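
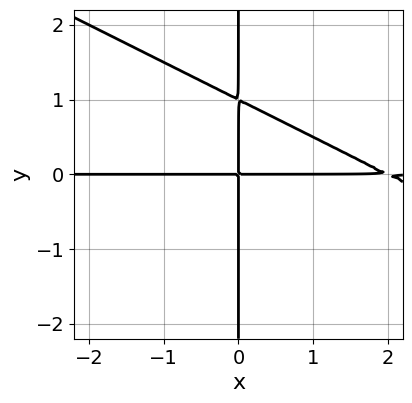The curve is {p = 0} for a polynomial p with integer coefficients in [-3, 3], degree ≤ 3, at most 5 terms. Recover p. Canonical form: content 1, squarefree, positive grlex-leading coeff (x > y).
x^2*y + 2*x*y^2 - 2*x*y

(a) Degree: a generic line meets the curve in up to 3 points, so deg p = 3.
(b) Observable constraints: the visible x-axis segment lies entirely on the curve; the visible y-axis segment lies entirely on the curve.
(c) Together with the visible shape, these determine p as stated.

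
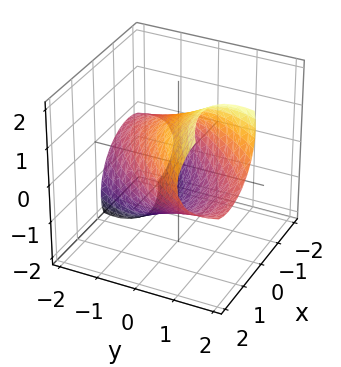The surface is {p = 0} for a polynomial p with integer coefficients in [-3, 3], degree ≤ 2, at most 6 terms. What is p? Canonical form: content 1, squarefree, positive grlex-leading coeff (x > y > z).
2*x^2 - 3*x*y + 2*y^2 - 3*y*z + 2*z^2 - 3

First, degree: the shape is more complex than any degree-1 surface, so deg p = 2.
Finally, the integer polynomial consistent with all of this is the stated p.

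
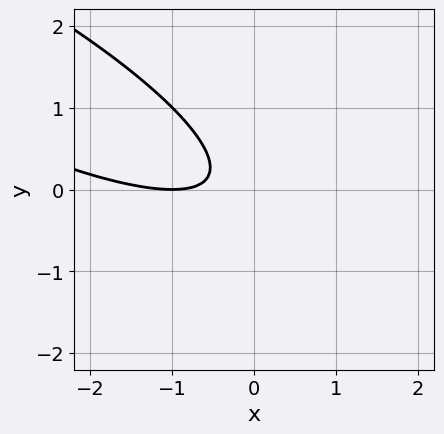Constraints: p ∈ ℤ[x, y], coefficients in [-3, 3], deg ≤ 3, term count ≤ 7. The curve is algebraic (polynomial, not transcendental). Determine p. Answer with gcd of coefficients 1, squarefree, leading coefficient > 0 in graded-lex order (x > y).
First, deg p = 2.
Then, from the axis intercepts and sections: no y-intercept at any integer in the box; one x-axis crossing is at x = -1.
Finally, the integer polynomial consistent with all of this is the stated p.

x^2 + 3*x*y + 3*y^2 + 2*x + 1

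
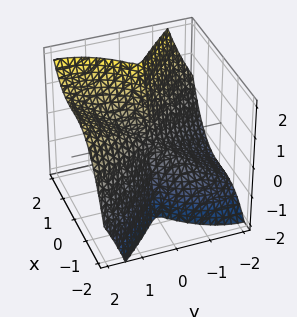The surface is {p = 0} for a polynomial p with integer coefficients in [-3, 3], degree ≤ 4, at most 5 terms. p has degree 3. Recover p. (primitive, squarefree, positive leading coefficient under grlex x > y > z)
1. deg p = 3. The shape is more complex than any degree-2 surface.
2. From the visible intercepts: one x-axis crossing is at x = 0; every point of the z-axis in the box is on the surface; one y-axis crossing is at y = 0.
3. Solving for integer coefficients yields p as stated.

3*x^3 - x^2*z + 2*y^3 - 3*y^2*z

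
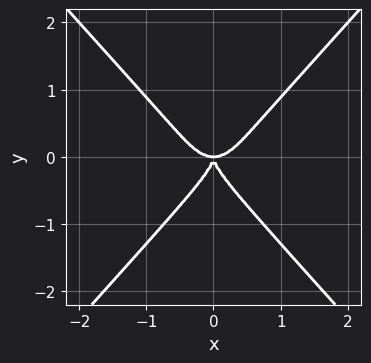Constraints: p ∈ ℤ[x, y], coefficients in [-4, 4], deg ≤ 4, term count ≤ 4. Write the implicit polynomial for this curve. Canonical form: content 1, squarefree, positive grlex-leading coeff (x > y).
3*x^4 - 2*y^4 - 2*x^2*y

First, degree: a generic line meets the curve in up to 4 points, so deg p = 4.
Next, symmetries: the x ↦ −x reflection is a symmetry, so x appears only in even powers.
Next, checking where it meets the axes: one y-axis crossing is at y = 0; it meets the x-axis at x = 0 (among the integer gridlines).
Finally, putting this together gives p.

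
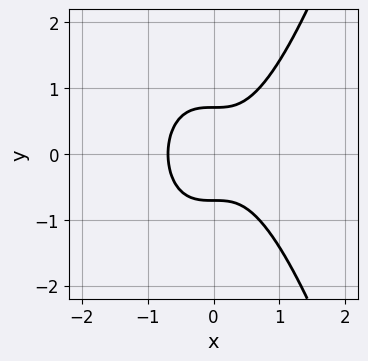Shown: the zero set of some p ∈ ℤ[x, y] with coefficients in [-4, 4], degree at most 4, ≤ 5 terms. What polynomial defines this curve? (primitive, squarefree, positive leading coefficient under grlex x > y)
deg p = 3.
Symmetries: the y ↦ −y reflection is a symmetry, so y appears only in even powers.
The integer polynomial consistent with all of this is the stated p.

3*x^3 - 2*y^2 + 1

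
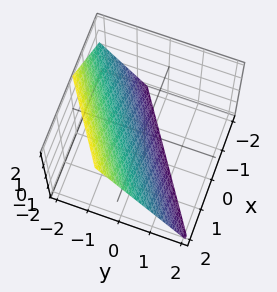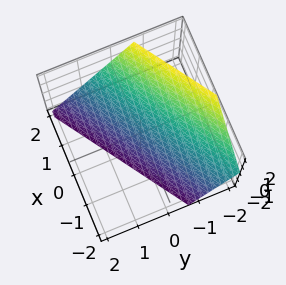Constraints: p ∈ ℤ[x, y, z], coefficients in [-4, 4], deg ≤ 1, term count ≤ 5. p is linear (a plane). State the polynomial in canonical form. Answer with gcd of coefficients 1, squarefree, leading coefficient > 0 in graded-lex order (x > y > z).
2*x - 3*y - 2*z - 2

deg p = 1. Every cross-section is a straight line — this is a plane.
Reading off the gridlines: it meets the z-axis at z = -1 (among the integer gridlines); it meets the x-axis at x = 1 (among the integer gridlines).
Putting this together gives p.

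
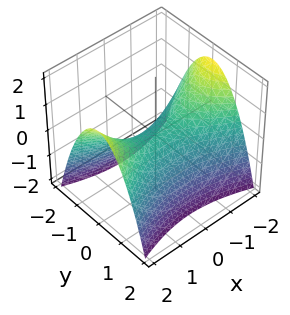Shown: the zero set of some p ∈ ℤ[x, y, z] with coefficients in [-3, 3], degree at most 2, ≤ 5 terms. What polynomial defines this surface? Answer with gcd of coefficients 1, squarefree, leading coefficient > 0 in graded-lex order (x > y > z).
1. The degree is 2 — a saddle surface; a quadric.
2. Symmetries: mirror symmetry x ↦ −x ⇒ only even powers of x; it's symmetric under y → −y, forcing even powers of y.
3. Against the integer gridlines: it meets the y-axis at y = 0 (among the integer gridlines); it meets the x-axis at x = 0 (among the integer gridlines); it meets the z-axis at z = 0 (among the integer gridlines).
4. Putting this together gives p.

x^2 - 3*y^2 - 3*z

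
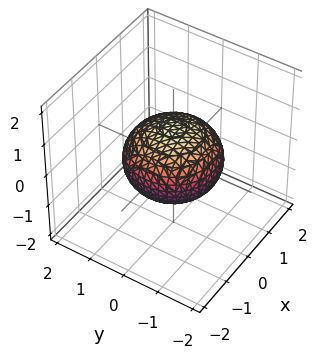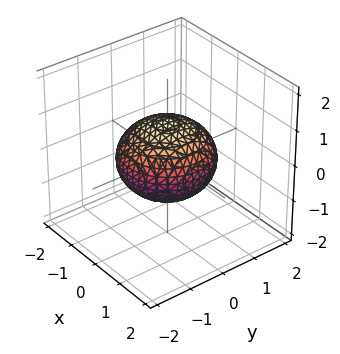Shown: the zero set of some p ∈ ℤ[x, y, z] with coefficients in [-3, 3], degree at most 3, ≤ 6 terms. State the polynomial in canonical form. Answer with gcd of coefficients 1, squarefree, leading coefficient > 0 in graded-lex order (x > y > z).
deg p = 2. A closed, bounded, convex surface; a quadric.
Symmetries: it's symmetric under z → −z, forcing even powers of z; the z-axis is an axis of rotation, so x and y enter only as x² + y².
Observable constraints: the z-axis gridline crossings are at z ∈ {-1, 1}; a circular section at z = 0 has radius between 1 and 2.
Fitting integer coefficients to these (and the overall shape) gives p.

2*x^2 + 2*y^2 + 3*z^2 - 3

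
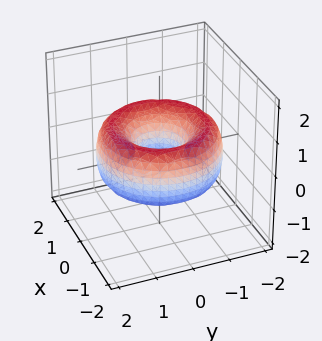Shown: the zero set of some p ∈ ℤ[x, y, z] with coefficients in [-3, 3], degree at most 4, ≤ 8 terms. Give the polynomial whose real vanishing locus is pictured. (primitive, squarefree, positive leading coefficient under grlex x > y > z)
x^4 + 2*x^2*y^2 + y^4 - 3*x^2 - 3*y^2 + 2*z^2 + 1

(a) The degree is 4 — a generic line meets the surface in up to 4 points.
(b) By symmetry, the surface is invariant under rotation about z: p = q(x² + y², z).
(c) Reading off the gridlines: it misses every integer gridline on the z-axis; a circular section at z = 0 has radius between 0 and 1.
(d) Solving for integer coefficients yields p as stated.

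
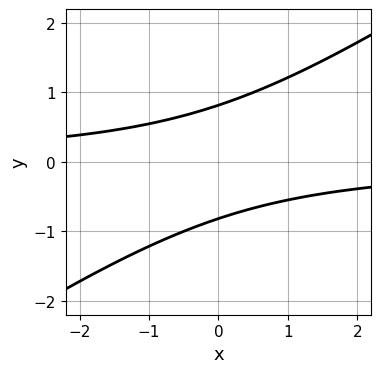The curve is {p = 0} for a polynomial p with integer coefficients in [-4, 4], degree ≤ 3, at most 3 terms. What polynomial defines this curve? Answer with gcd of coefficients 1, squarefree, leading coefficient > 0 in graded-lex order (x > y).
Degree: the shape is more complex than any degree-1 curve, so deg p = 2.
Reading off the gridlines: it misses every integer gridline on the x-axis.
These observations pin down the coefficients.

2*x*y - 3*y^2 + 2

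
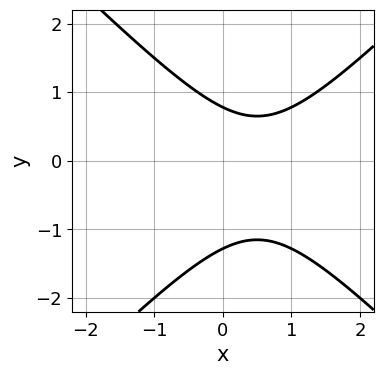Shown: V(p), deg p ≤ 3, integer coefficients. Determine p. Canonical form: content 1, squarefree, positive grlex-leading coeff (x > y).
(a) Degree: no degree-1 curve has this shape, so deg p = 2.
(b) Reading off the gridlines: the curve avoids every integer x-axis point in the box.
(c) Solving for integer coefficients yields p as stated.

2*x^2 - 2*y^2 - 2*x - y + 2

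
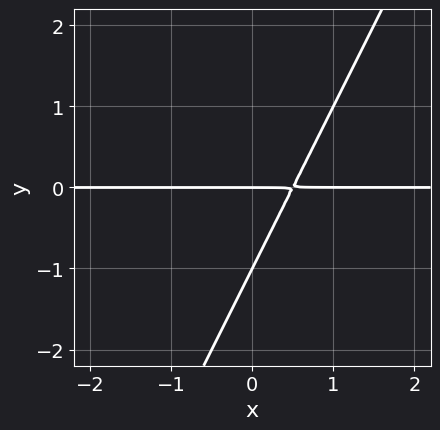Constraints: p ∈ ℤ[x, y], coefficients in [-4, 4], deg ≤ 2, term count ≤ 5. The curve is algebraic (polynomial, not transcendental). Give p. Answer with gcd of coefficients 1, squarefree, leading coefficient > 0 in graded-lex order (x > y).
Degree: no degree-1 curve has this shape, so deg p = 2.
Checking where it meets the axes: the y-axis gridline crossings are at y ∈ {-1, 0}; every point of the x-axis in the box is on the curve.
Together with the visible shape, these determine p as stated.

2*x*y - y^2 - y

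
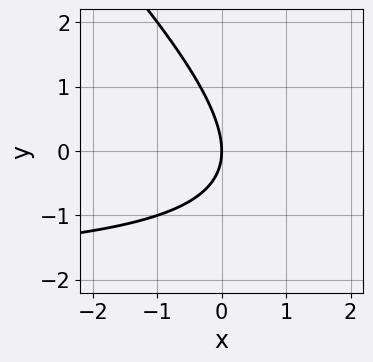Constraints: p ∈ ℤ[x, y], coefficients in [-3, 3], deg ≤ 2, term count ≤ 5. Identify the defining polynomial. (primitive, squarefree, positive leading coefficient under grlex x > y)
x*y + y^2 + 2*x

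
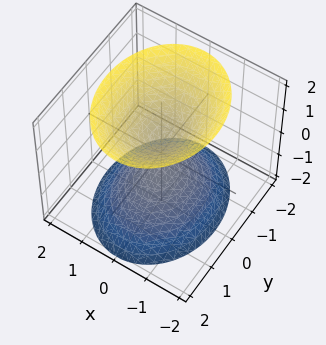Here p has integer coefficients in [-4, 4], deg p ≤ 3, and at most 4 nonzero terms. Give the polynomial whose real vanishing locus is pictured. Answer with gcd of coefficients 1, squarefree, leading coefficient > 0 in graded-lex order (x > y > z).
3*x^2 + 2*y^2 - 2*z^2 + 1

First, the picture has 2 separate pieces. They look like related sheets of one shape, so recover p as a whole.
Then, the degree is 2 — two sheets facing apart; a quadric.
Then, symmetries: the z ↦ −z reflection is a symmetry, so z appears only in even powers; mirror symmetry y ↦ −y ⇒ only even powers of y; it's symmetric under x → −x, forcing even powers of x.
Next, against the integer gridlines: no y-intercept at any integer in the box; the surface avoids every integer x-axis point in the box.
Finally, putting this together gives p.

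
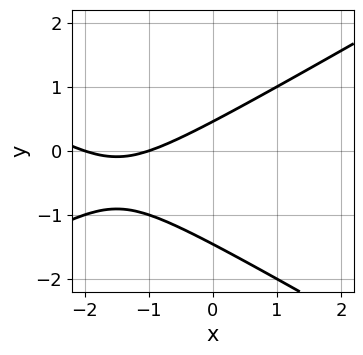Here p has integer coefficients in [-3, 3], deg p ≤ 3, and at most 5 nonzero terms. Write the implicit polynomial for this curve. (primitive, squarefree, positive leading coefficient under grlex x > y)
The degree is 2 — a generic line meets the curve in up to 2 points.
Observable constraints: the x-axis gridline crossings are at x ∈ {-2, -1}.
These observations pin down the coefficients.

x^2 - 3*y^2 + 3*x - 3*y + 2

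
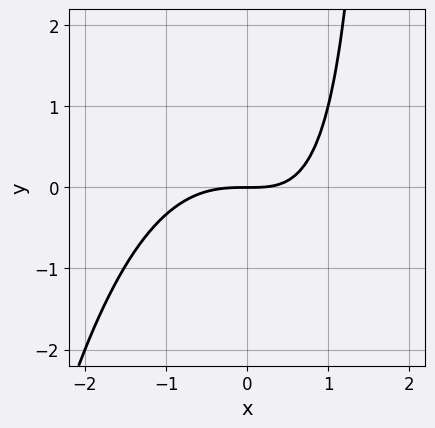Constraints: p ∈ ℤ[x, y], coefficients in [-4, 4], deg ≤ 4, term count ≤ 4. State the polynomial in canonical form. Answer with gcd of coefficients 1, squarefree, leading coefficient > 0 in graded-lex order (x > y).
x^3 + x*y - 2*y

deg p = 3.
Against the integer gridlines: one x-axis crossing is at x = 0; it crosses the y-axis at the gridline y = 0.
Together with the visible shape, these determine p as stated.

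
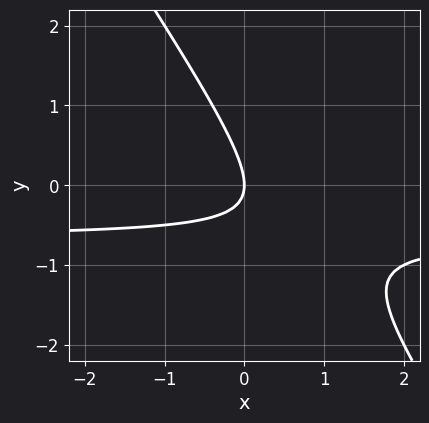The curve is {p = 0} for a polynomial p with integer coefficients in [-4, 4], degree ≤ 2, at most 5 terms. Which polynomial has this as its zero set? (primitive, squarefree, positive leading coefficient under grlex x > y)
First, degree: a generic line meets the curve in up to 2 points, so deg p = 2.
Next, observable constraints: it crosses the x-axis at the gridline x = 0; it meets the y-axis at y = 0 (among the integer gridlines).
Finally, fitting integer coefficients to these (and the overall shape) gives p.

3*x*y + 2*y^2 + 2*x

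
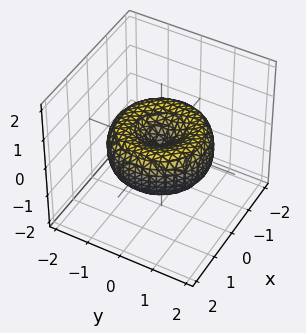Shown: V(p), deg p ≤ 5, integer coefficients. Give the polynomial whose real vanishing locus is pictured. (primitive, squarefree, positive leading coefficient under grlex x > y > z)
x^4 + 2*x^2*y^2 + y^4 - 2*x^2 - 2*y^2 + 2*z^2

First, degree: the shape is more complex than any degree-3 surface, so deg p = 4.
Then, symmetries: rotational symmetry about the z-axis ⇒ p depends on x, y only through x² + y².
Then, from the visible intercepts: it meets the z-axis at z = 0 (among the integer gridlines); it meets the y-axis at y = 0 (among the integer gridlines); one x-axis crossing is at x = 0.
Finally, assembling these constraints gives the stated polynomial.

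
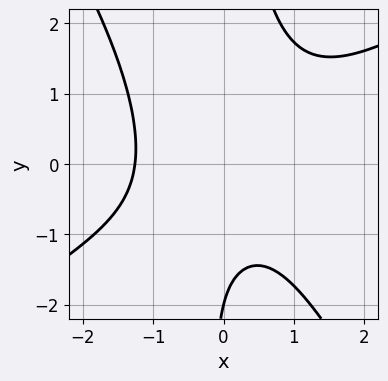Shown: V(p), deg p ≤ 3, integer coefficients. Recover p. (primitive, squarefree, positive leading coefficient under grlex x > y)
(a) The degree is 3 — no degree-2 curve has this shape.
(b) From the axis intercepts and sections: it crosses the y-axis at the gridline y = -2.
(c) Together with the visible shape, these determine p as stated.

x^3 - x^2*y - x*y^2 + y + 2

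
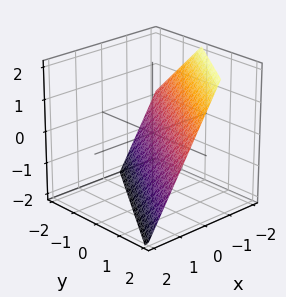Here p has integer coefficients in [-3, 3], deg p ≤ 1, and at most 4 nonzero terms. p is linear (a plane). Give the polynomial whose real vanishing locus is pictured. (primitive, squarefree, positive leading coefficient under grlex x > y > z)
1. deg p = 1. Every cross-section is a straight line — this is a plane.
2. From the visible intercepts: it crosses the z-axis at the gridline z = -1; it crosses the y-axis at the gridline y = 1.
3. Matching integer coefficients to the picture gives p.

3*x - 2*y + 2*z + 2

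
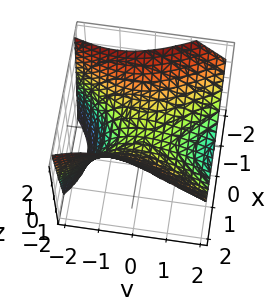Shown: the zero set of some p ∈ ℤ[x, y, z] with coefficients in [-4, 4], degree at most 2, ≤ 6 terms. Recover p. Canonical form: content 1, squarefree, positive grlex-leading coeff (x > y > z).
(a) deg p = 2. No degree-1 surface has this shape.
(b) From the visible intercepts: one x-axis crossing is at x = 0; it crosses the y-axis at the gridline y = 0.
(c) Putting this together gives p.

2*x^2 - y^2 - y*z - 3*z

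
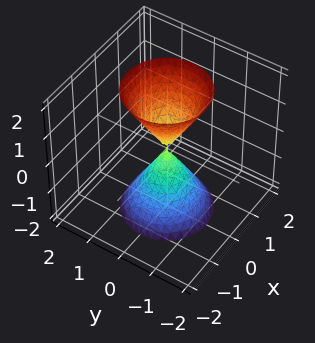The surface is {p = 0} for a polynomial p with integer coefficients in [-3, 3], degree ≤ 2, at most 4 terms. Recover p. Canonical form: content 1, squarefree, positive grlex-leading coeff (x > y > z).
1. There are 2 components. Treating them together as one polynomial.
2. deg p = 2. Two nappes meeting at a single point; a quadric.
3. Symmetry: the z-axis is an axis of rotation, so x and y enter only as x² + y²; the z ↦ −z reflection is a symmetry, so z appears only in even powers.
4. Checking where it meets the axes: it meets the y-axis at y = 0 (among the integer gridlines); one z-axis crossing is at z = 0; it crosses the x-axis at the gridline x = 0; a circular section at z = 2 has radius between 1 and 2.
5. Matching integer coefficients to the picture gives p.

3*x^2 + 3*y^2 - z^2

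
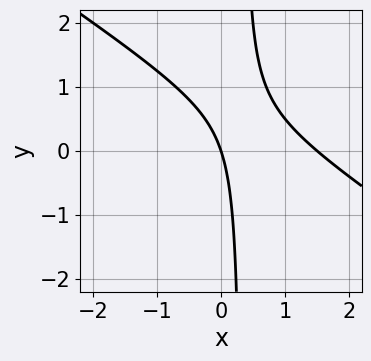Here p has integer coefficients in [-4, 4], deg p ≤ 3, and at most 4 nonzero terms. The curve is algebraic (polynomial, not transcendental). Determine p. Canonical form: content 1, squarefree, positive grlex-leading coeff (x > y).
1. deg p = 2. No degree-1 curve has this shape.
2. Checking where it meets the axes: it meets the y-axis at y = 0 (among the integer gridlines); it crosses the x-axis at the gridline x = 0.
3. Putting this together gives p.

2*x^2 + 3*x*y - 3*x - y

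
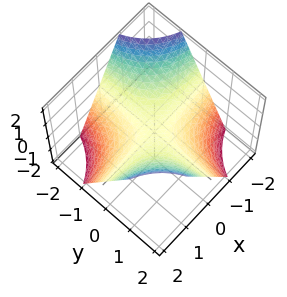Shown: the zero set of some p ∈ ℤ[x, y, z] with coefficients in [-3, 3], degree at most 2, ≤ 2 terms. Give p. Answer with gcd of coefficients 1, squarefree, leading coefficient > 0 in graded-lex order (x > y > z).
x*y - z

First, deg p = 2. A hyperbolic paraboloid; a quadric.
Next, checking where it meets the axes: every point of the y-axis in the box is on the surface; it meets the z-axis at z = 0 (among the integer gridlines); every point of the x-axis in the box is on the surface.
Finally, matching integer coefficients to the picture gives p.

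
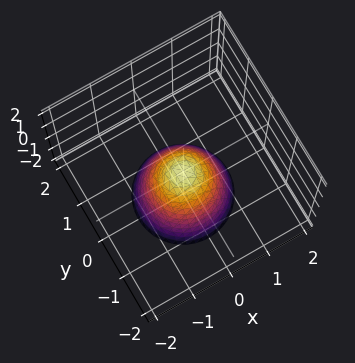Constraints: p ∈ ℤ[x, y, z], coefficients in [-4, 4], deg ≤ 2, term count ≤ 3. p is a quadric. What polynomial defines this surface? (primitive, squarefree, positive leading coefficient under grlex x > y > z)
3*x^2 + 3*y^2 + 2*z

First, deg p = 2. A single bowl opening along one axis; a quadric.
Then, symmetries: rotational symmetry about the z-axis ⇒ p depends on x, y only through x² + y².
Then, from the visible intercepts: a circular section at z = -1 has radius between 0 and 1; one x-axis crossing is at x = 0; it crosses the y-axis at the gridline y = 0; it crosses the z-axis at the gridline z = 0.
Finally, together with the visible shape, these determine p as stated.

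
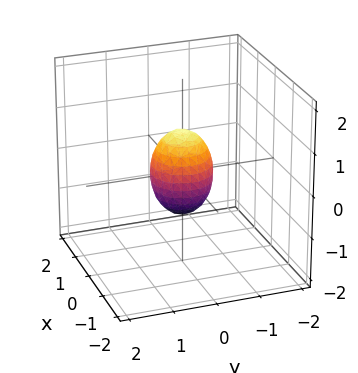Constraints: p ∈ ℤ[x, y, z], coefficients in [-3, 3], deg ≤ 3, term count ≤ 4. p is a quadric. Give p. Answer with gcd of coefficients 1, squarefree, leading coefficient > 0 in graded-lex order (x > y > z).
2*x^2 + 2*y^2 + z^2 - 1

Degree: bounded and convex; a quadric, so deg p = 2.
By symmetry, every cross-section ⟂ z is a circle, so x, y appear only via x² + y²; it's symmetric under z → −z, forcing even powers of z.
Checking where it meets the axes: a circular section at z = 0 has radius between 0 and 1; the z-axis gridline crossings are at z ∈ {-1, 1}.
Fitting integer coefficients to these (and the overall shape) gives p.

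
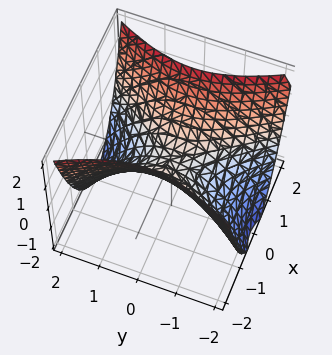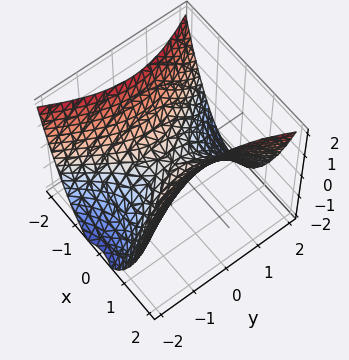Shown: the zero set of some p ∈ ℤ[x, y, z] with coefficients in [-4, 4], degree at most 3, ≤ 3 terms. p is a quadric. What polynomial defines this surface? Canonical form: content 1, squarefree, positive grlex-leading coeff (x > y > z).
1. deg p = 2.
2. Symmetries: it's symmetric under x → −x, forcing even powers of x; mirror symmetry y ↦ −y ⇒ only even powers of y.
3. From the visible intercepts: it crosses the z-axis at the gridline z = 0; it meets the x-axis at x = 0 (among the integer gridlines).
4. Putting this together gives p.

2*x^2 - y^2 - 2*z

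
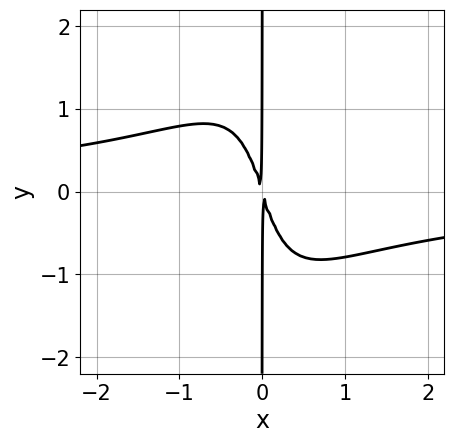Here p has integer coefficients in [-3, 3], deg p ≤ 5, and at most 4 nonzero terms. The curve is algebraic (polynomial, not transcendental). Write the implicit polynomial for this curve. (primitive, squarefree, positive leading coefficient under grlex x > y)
(a) deg p = 4.
(b) From the visible intercepts: every point of the y-axis in the box is on the curve.
(c) These observations pin down the coefficients.

2*x^3*y - x^2*y^2 + 3*x^2 + x*y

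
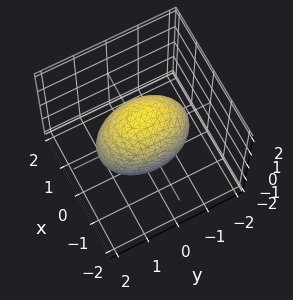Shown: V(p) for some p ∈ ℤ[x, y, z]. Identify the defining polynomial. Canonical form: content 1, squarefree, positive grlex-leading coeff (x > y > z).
2*x^2 + y^2 + z^2 - 2

1. deg p = 2. A closed, bounded, convex surface; a quadric.
2. Symmetries: mirror symmetry x ↦ −x ⇒ only even powers of x; the z ↦ −z reflection is a symmetry, so z appears only in even powers; it's symmetric under y → −y, forcing even powers of y.
3. From the visible intercepts: the x-axis gridline crossings are at x ∈ {-1, 1}.
4. These observations pin down the coefficients.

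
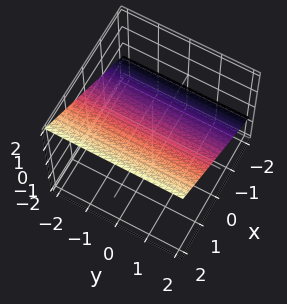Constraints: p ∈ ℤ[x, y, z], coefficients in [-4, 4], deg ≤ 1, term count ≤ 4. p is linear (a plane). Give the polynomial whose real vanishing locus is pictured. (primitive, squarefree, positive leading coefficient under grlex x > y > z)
First, degree: every cross-section is a straight line — this is a plane, so deg p = 1.
Next, reading off the gridlines: no y-intercept at any integer in the box; it meets the x-axis at x = -1 (among the integer gridlines).
Finally, these observations pin down the coefficients.

2*x - 3*z + 2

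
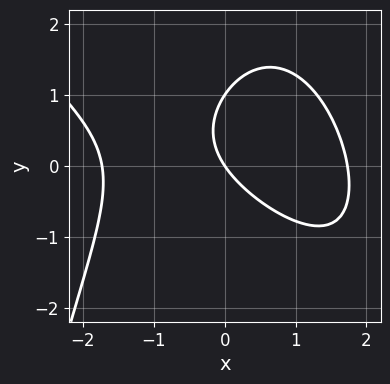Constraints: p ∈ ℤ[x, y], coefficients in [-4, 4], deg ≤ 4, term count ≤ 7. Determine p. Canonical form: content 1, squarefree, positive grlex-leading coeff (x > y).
x^3 + x^2*y + 2*y^2 - 3*x - 2*y

(a) deg p = 3. A generic line meets the curve in up to 3 points.
(b) Against the integer gridlines: it meets the x-axis at x = 0 (among the integer gridlines); among the integer gridlines, it crosses the y-axis at y ∈ {0, 1}.
(c) Fitting integer coefficients to these (and the overall shape) gives p.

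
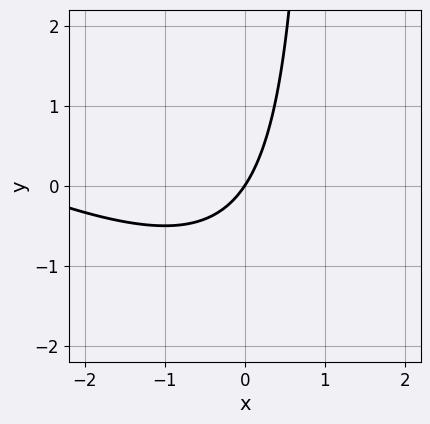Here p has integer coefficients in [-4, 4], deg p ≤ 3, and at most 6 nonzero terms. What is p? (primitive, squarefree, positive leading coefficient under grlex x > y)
x^2 + 2*x*y + 3*x - 2*y

deg p = 2. A generic line meets the curve in up to 2 points.
Against the integer gridlines: it crosses the y-axis at the gridline y = 0; one x-axis crossing is at x = 0.
Matching integer coefficients to the picture gives p.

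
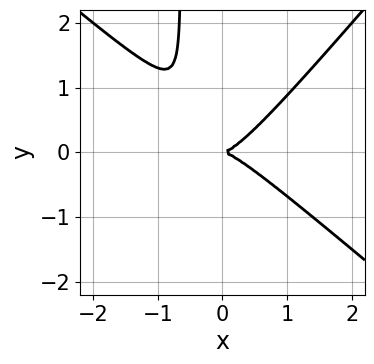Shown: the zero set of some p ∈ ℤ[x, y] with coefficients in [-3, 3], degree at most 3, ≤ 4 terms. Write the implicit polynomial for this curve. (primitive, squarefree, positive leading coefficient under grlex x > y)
1. deg p = 3. No degree-2 curve has this shape.
2. Observable constraints: one y-axis crossing is at y = 0; it crosses the x-axis at the gridline x = 0.
3. Assembling these constraints gives the stated polynomial.

3*x^3 + x^2*y - 3*x*y^2 - 2*y^2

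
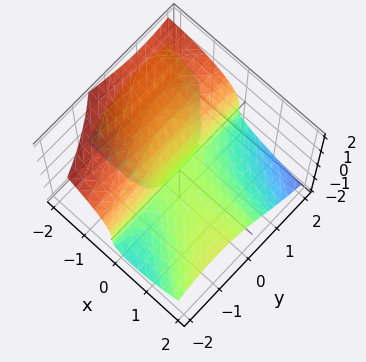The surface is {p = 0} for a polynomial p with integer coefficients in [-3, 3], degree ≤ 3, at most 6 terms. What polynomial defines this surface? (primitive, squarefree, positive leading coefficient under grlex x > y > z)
(a) I count 2 distinct pieces. They look like related sheets of one shape, so recover p as a whole.
(b) Degree: no degree-2 surface has this shape, so deg p = 3.
(c) From the visible intercepts: every point of the x-axis in the box is on the surface; one z-axis crossing is at z = 0; the visible y-axis segment lies entirely on the surface.
(d) The integer polynomial consistent with all of this is the stated p.

x^2*y + x*y^2 + 2*z^3 + 3*x*z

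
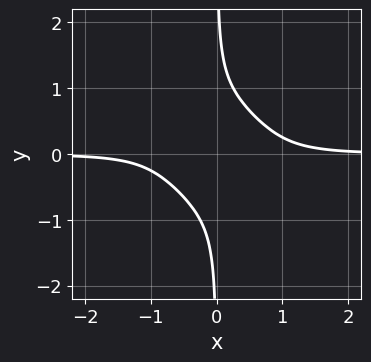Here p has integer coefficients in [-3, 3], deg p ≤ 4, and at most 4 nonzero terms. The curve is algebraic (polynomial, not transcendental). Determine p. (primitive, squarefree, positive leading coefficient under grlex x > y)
3*x^3*y + 3*x^2*y^2 + 3*x*y^3 - 1

(a) Degree: the shape is more complex than any degree-3 curve, so deg p = 4.
(b) Against the integer gridlines: no y-intercept at any integer in the box; it misses every integer gridline on the x-axis.
(c) Solving for integer coefficients yields p as stated.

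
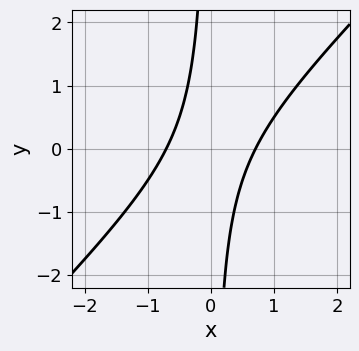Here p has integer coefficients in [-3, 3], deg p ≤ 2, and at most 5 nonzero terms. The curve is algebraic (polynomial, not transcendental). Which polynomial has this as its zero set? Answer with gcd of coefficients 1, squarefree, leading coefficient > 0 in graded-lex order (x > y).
2*x^2 - 2*x*y - 1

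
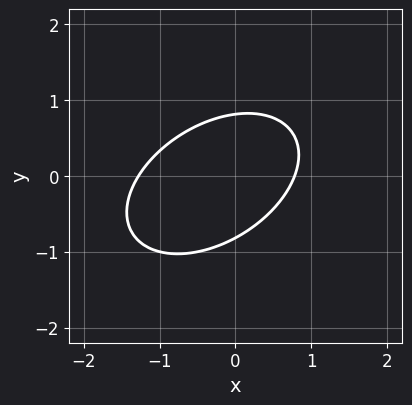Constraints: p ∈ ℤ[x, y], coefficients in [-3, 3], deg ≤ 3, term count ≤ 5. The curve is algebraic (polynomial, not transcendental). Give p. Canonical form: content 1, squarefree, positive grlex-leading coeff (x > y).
2*x^2 - 2*x*y + 3*y^2 + x - 2

(a) Degree: no degree-1 curve has this shape, so deg p = 2.
(b) Matching integer coefficients to the picture gives p.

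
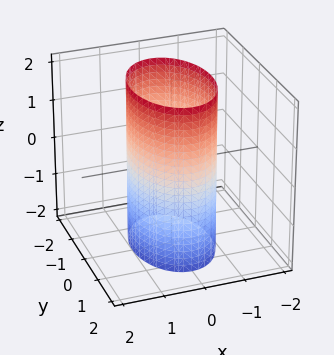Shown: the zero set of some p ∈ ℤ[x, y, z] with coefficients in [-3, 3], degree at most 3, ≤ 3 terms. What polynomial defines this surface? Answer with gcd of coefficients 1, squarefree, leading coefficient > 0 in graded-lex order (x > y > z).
2*x^2 + y^2 - 2

(a) The degree is 2 — constant cross-section along one axis; a quadric.
(b) Symmetries: it's symmetric under y → −y, forcing even powers of y; mirror symmetry z ↦ −z ⇒ only even powers of z; the x ↦ −x reflection is a symmetry, so x appears only in even powers.
(c) Checking where it meets the axes: the x-axis gridline crossings are at x ∈ {-1, 1}; the surface avoids every integer z-axis point in the box.
(d) Solving for integer coefficients yields p as stated.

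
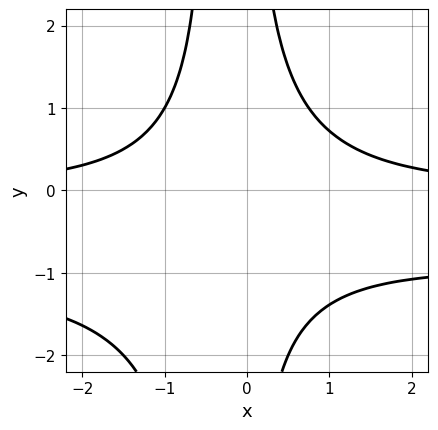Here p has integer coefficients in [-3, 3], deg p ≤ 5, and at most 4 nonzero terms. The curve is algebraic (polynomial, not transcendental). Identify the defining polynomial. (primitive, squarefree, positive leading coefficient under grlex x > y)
2*x^2*y^2 + 2*x^2*y + x*y^2 - 3

First, the degree is 4 — no degree-3 curve has this shape.
Then, observable constraints: the curve avoids every integer x-axis point in the box; it misses every integer gridline on the y-axis.
Finally, together with the visible shape, these determine p as stated.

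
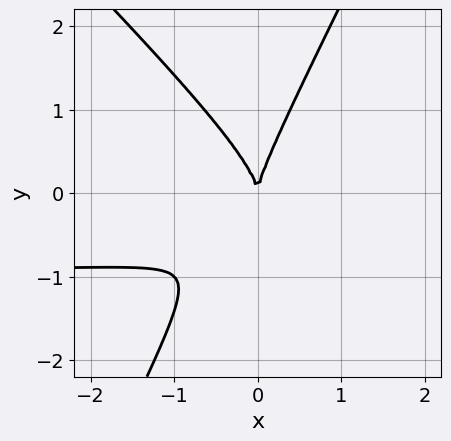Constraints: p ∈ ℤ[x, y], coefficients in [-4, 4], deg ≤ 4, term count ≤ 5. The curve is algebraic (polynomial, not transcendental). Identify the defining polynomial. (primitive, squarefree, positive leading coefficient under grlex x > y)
2*x^2*y + x*y^2 - y^3 + 2*x^2

First, the degree is 3 — a generic line meets the curve in up to 3 points.
Then, from the axis intercepts and sections: one y-axis crossing is at y = 0; one x-axis crossing is at x = 0.
Finally, assembling these constraints gives the stated polynomial.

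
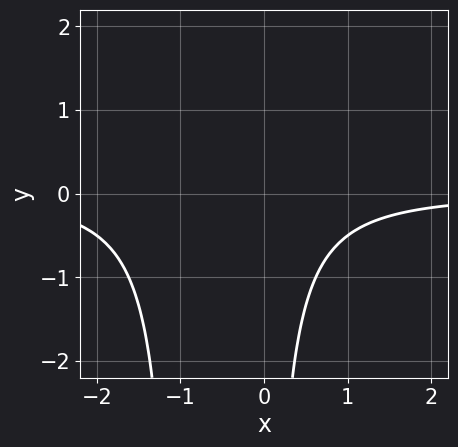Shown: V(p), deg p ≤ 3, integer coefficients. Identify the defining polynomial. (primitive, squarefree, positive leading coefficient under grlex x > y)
The degree is 3 — the shape is more complex than any degree-2 curve.
From the visible intercepts: no y-intercept at any integer in the box; no x-intercept at any integer in the box.
Fitting integer coefficients to these (and the overall shape) gives p.

x^2*y + x*y + 1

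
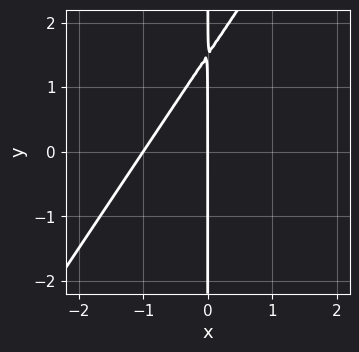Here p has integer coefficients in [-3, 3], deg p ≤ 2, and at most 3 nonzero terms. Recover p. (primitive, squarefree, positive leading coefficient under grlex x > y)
1. The degree is 2 — the shape is more complex than any degree-1 curve.
2. Against the integer gridlines: among the integer gridlines, it crosses the x-axis at x ∈ {-1, 0}; the visible y-axis segment lies entirely on the curve.
3. Solving for integer coefficients yields p as stated.

3*x^2 - 2*x*y + 3*x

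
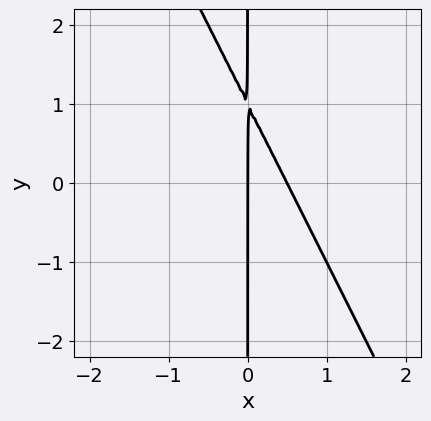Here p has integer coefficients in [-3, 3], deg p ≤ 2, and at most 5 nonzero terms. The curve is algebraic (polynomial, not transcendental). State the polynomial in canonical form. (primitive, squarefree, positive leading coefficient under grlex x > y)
2*x^2 + x*y - x

Degree: a generic line meets the curve in up to 2 points, so deg p = 2.
Against the integer gridlines: it meets the x-axis at x = 0 (among the integer gridlines); every point of the y-axis in the box is on the curve.
Assembling these constraints gives the stated polynomial.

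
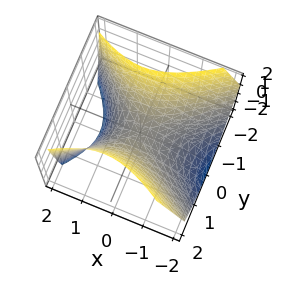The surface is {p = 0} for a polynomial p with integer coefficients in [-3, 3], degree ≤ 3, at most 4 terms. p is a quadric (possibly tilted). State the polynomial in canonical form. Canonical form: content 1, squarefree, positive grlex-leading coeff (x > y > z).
2*x^2 - x*z - 3*y^2 + 3*z

Degree: a generic line meets the surface in up to 2 points, so deg p = 2.
Checking where it meets the axes: one x-axis crossing is at x = 0; it meets the z-axis at z = 0 (among the integer gridlines); it meets the y-axis at y = 0 (among the integer gridlines).
Solving for integer coefficients yields p as stated.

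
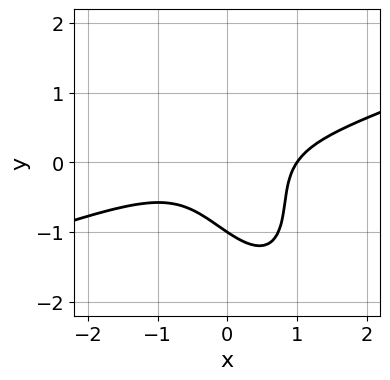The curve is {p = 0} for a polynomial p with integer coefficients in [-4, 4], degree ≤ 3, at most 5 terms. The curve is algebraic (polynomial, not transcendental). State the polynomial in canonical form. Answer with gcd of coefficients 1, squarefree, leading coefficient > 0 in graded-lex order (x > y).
The degree is 3 — no degree-2 curve has this shape.
From the visible intercepts: one x-axis crossing is at x = 1; it crosses the y-axis at the gridline y = -1.
These observations pin down the coefficients.

x^3 - 2*x^2*y - 2*x*y^2 - y^3 - 1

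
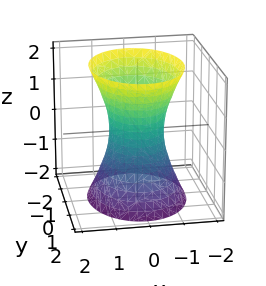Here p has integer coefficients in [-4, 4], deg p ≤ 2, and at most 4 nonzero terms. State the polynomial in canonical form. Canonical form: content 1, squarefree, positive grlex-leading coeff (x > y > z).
Degree: an hourglass — one-sheet hyperboloid; a quadric, so deg p = 2.
Symmetries: the z ↦ −z reflection is a symmetry, so z appears only in even powers; mirror symmetry y ↦ −y ⇒ only even powers of y; it's symmetric under x → −x, forcing even powers of x.
Reading off the gridlines: no z-intercept at any integer in the box; the y-axis gridline crossings are at y ∈ {-1, 1}.
Putting this together gives p.

3*x^2 + 2*y^2 - z^2 - 2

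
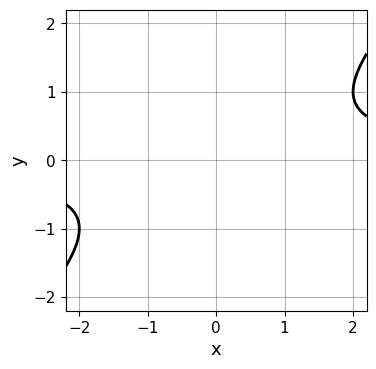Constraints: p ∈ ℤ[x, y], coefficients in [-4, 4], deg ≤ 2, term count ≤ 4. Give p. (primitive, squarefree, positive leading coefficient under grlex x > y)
x*y - y^2 - 1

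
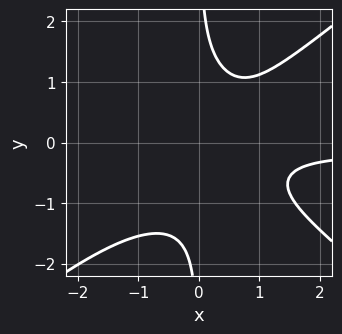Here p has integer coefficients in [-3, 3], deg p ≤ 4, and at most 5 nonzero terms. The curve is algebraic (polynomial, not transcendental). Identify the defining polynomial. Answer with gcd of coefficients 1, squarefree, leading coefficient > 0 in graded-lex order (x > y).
2*x^3*y - 3*x*y^3 + 2*x^2 - 3*x + 3

Degree: a generic line meets the curve in up to 4 points, so deg p = 4.
Against the integer gridlines: it misses every integer gridline on the x-axis; the curve avoids every integer y-axis point in the box.
Solving for integer coefficients yields p as stated.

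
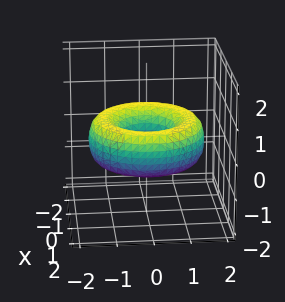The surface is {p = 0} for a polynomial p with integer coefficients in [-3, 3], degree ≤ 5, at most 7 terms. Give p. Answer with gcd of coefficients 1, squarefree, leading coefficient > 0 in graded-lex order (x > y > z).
x^4 + 2*x^2*y^2 + y^4 - 3*x^2 - 3*y^2 + 3*z^2 + 1

Degree: a generic line meets the surface in up to 4 points, so deg p = 4.
Symmetries: rotational symmetry about the z-axis ⇒ p depends on x, y only through x² + y².
From the axis intercepts and sections: a circular section at z = 0 has radius between 0 and 1; it misses every integer gridline on the z-axis.
Assembling these constraints gives the stated polynomial.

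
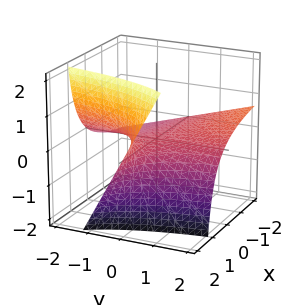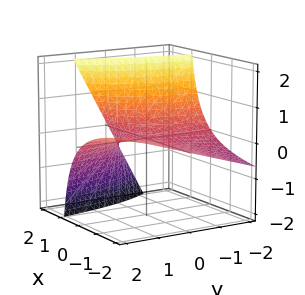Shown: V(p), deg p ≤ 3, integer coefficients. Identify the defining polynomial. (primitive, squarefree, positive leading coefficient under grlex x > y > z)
First, deg p = 2. No degree-1 surface has this shape.
Then, against the integer gridlines: it crosses the z-axis at the gridline z = 0; every point of the x-axis in the box is on the surface; the visible y-axis segment lies entirely on the surface.
Finally, fitting integer coefficients to these (and the overall shape) gives p.

x*y - 2*x*z + 3*z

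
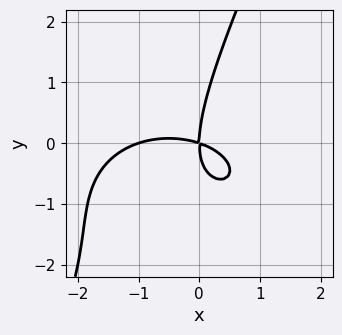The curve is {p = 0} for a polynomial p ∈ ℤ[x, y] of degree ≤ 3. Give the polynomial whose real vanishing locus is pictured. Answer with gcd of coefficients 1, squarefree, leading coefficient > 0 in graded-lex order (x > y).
x^3 + 2*x*y^2 - y^3 + x^2 + 3*x*y

First, degree: the shape is more complex than any degree-2 curve, so deg p = 3.
Next, against the integer gridlines: it meets the y-axis at y = 0 (among the integer gridlines); the x-axis gridline crossings are at x ∈ {-1, 0}.
Finally, matching integer coefficients to the picture gives p.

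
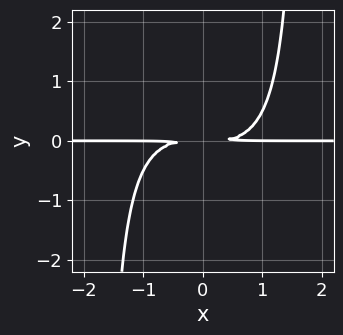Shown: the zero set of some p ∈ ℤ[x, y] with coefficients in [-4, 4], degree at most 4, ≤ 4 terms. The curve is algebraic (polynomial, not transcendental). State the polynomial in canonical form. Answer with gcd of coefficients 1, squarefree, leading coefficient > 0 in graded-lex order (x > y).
x^3*y + x^2*y^2 - 3*y^2

(a) deg p = 4. The shape is more complex than any degree-3 curve.
(b) From the axis intercepts and sections: the visible x-axis segment lies entirely on the curve.
(c) These observations pin down the coefficients.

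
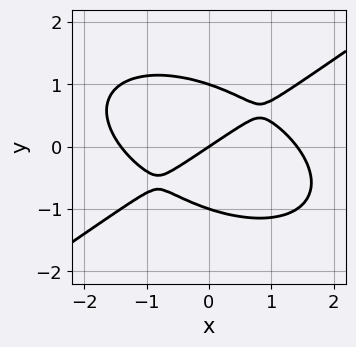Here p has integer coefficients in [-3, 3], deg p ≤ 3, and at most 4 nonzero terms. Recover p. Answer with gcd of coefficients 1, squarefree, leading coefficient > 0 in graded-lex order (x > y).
x^3 - 3*y^3 - 2*x + 3*y

(a) The degree is 3 — no degree-2 curve has this shape.
(b) Checking where it meets the axes: it crosses the x-axis at the gridline x = 0; the y-axis gridline crossings are at y ∈ {-1, 0, 1}.
(c) Matching integer coefficients to the picture gives p.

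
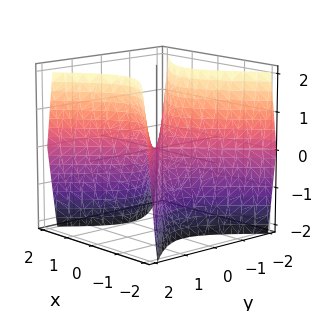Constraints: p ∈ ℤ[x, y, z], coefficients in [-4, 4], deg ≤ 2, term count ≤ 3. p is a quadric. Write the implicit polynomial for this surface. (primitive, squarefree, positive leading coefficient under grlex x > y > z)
First, degree: a hyperbolic paraboloid; a quadric, so deg p = 2.
Next, symmetries: mirror symmetry x ↦ −x ⇒ only even powers of x; it's symmetric under y → −y, forcing even powers of y.
Then, from the axis intercepts and sections: it meets the z-axis at z = 0 (among the integer gridlines); it crosses the x-axis at the gridline x = 0.
Finally, fitting integer coefficients to these (and the overall shape) gives p.

2*x^2 - 2*y^2 + z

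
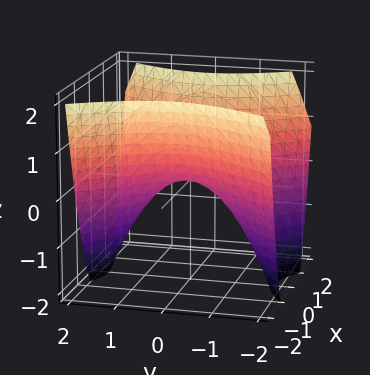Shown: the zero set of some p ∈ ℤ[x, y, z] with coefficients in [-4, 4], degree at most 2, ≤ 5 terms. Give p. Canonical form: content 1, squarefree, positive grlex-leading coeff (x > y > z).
3*x^2 - 2*y^2 - 3*z

(a) The degree is 2 — a hyperbolic paraboloid; a quadric.
(b) Symmetries: the y ↦ −y reflection is a symmetry, so y appears only in even powers; the x ↦ −x reflection is a symmetry, so x appears only in even powers.
(c) From the axis intercepts and sections: it meets the z-axis at z = 0 (among the integer gridlines); it meets the x-axis at x = 0 (among the integer gridlines).
(d) Fitting integer coefficients to these (and the overall shape) gives p.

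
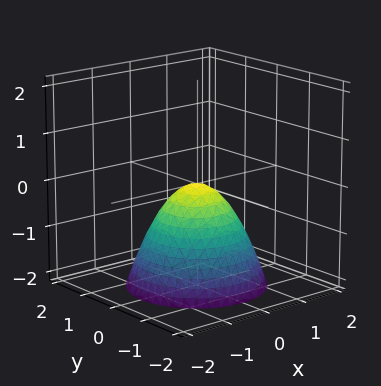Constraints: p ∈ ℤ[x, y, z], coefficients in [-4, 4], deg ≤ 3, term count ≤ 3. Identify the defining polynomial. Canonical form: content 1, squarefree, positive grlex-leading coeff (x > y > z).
deg p = 2. A paraboloid; a quadric.
Symmetries: every cross-section ⟂ z is a circle, so x, y appear only via x² + y².
From the axis intercepts and sections: it crosses the y-axis at the gridline y = 0; a circular section at z = -1 has radius exactly 1.
Putting this together gives p.

x^2 + y^2 + z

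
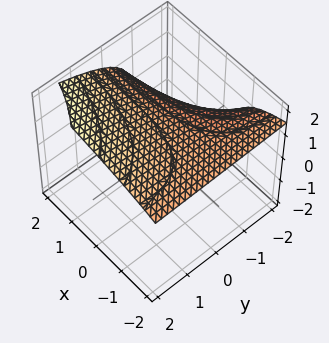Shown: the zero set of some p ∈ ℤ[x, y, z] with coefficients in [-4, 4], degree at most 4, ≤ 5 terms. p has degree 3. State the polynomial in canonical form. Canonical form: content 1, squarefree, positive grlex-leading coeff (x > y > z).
z^3 - x*y - 2*y - 3

The degree is 3 — the shape is more complex than any degree-2 surface.
From the visible intercepts: no x-intercept at any integer in the box.
Assembling these constraints gives the stated polynomial.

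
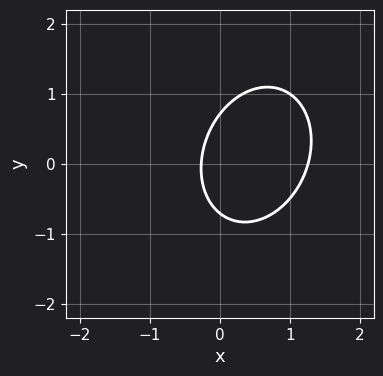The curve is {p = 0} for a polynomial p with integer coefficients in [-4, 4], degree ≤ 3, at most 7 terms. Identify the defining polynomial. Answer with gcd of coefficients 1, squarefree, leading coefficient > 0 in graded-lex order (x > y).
3*x^2 - x*y + 2*y^2 - 3*x - 1

deg p = 2. The shape is more complex than any degree-1 curve.
Matching integer coefficients to the picture gives p.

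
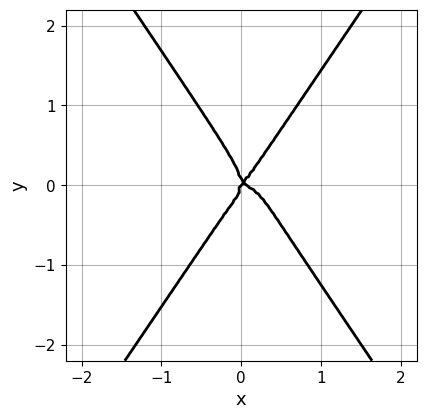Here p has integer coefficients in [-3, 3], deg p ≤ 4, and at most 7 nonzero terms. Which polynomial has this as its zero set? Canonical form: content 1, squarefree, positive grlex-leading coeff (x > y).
3*x^4 + 3*x^2*y^2 - 2*y^4 + x^2*y - x*y^2

(a) deg p = 4. A generic line meets the curve in up to 4 points.
(b) Against the integer gridlines: it crosses the y-axis at the gridline y = 0; one x-axis crossing is at x = 0.
(c) Putting this together gives p.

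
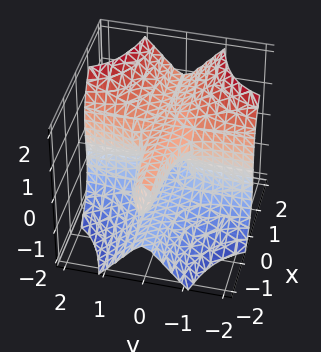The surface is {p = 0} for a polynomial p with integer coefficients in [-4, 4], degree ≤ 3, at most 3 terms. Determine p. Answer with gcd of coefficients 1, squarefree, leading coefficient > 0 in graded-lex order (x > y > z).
3*x*y^2 - z^3 + z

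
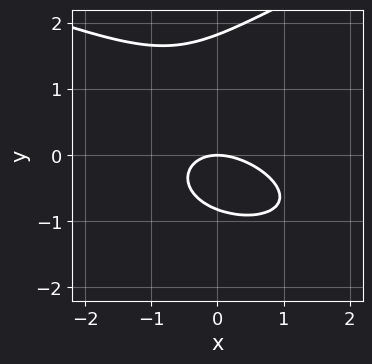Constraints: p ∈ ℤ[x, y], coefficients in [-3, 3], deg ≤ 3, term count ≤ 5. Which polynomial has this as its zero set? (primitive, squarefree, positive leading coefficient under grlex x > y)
2*y^3 - 2*x^2 - 2*x*y - 2*y^2 - 3*y

(a) Degree: no degree-2 curve has this shape, so deg p = 3.
(b) Checking where it meets the axes: one x-axis crossing is at x = 0; one y-axis crossing is at y = 0.
(c) Solving for integer coefficients yields p as stated.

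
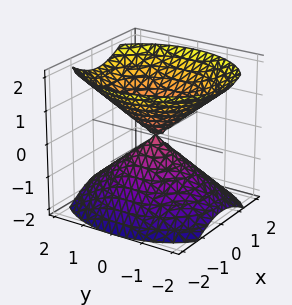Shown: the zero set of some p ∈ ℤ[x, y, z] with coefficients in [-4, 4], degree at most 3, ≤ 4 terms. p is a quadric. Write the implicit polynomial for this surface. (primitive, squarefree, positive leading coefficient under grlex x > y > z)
First, I count 2 distinct pieces. They look like related sheets of one shape, so recover p as a whole.
Then, the degree is 2 — a double cone through the origin; a quadric.
Then, symmetries: it's symmetric under x → −x, forcing even powers of x; mirror symmetry y ↦ −y ⇒ only even powers of y; mirror symmetry z ↦ −z ⇒ only even powers of z.
Then, reading off the gridlines: it crosses the x-axis at the gridline x = 0; one y-axis crossing is at y = 0; it meets the z-axis at z = 0 (among the integer gridlines).
Finally, assembling these constraints gives the stated polynomial.

3*x^2 + 2*y^2 - 3*z^2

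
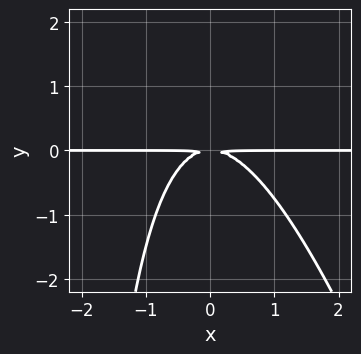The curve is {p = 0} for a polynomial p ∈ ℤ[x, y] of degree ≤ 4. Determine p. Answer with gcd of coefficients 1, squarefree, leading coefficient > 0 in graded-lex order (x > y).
3*x^2*y + x*y^2 + 3*y^2

First, the degree is 3 — no degree-2 curve has this shape.
Then, against the integer gridlines: the visible x-axis segment lies entirely on the curve.
Finally, putting this together gives p.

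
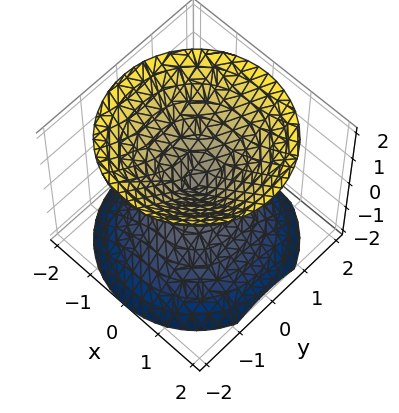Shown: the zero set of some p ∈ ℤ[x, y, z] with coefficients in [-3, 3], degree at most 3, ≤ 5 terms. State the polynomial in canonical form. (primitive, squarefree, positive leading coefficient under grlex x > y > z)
First, I count 2 distinct pieces. They look like related sheets of one shape, so recover p as a whole.
Then, degree: two nappes meeting at a single point; a quadric, so deg p = 2.
Then, symmetries: the z ↦ −z reflection is a symmetry, so z appears only in even powers; rotational symmetry about the z-axis ⇒ p depends on x, y only through x² + y².
Next, checking where it meets the axes: it crosses the y-axis at the gridline y = 0; it meets the z-axis at z = 0 (among the integer gridlines); a circular section at z = -1 has radius exactly 1; it crosses the x-axis at the gridline x = 0.
Finally, together with the visible shape, these determine p as stated.

x^2 + y^2 - z^2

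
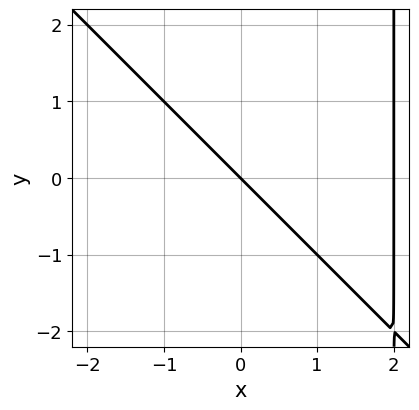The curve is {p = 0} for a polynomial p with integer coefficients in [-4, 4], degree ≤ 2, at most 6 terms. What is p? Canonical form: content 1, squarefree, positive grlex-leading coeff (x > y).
x^2 + x*y - 2*x - 2*y

First, deg p = 2.
Next, from the axis intercepts and sections: the x-axis gridline crossings are at x ∈ {0, 2}; one y-axis crossing is at y = 0.
Finally, the integer polynomial consistent with all of this is the stated p.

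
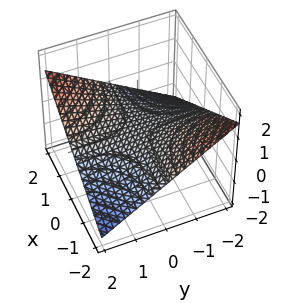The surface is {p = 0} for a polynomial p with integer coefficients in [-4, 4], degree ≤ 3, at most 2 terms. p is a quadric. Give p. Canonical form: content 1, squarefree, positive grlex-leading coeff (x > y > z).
The degree is 2 — a hyperbolic paraboloid; a quadric.
Reading off the gridlines: one z-axis crossing is at z = 0; the visible x-axis segment lies entirely on the surface; the visible y-axis segment lies entirely on the surface.
Matching integer coefficients to the picture gives p.

x*y - 3*z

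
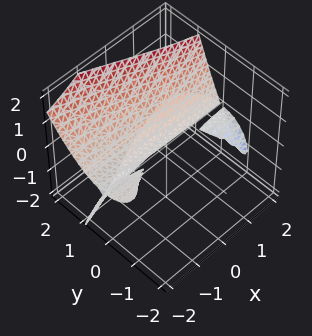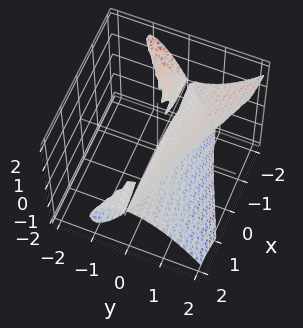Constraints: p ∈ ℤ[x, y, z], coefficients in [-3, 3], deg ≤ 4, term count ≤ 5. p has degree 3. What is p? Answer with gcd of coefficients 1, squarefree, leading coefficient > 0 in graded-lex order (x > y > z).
x*y*z + y^3 - z^2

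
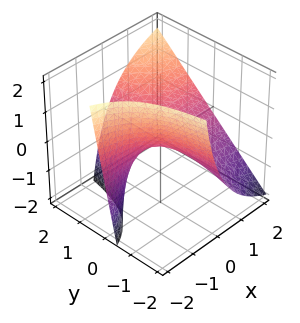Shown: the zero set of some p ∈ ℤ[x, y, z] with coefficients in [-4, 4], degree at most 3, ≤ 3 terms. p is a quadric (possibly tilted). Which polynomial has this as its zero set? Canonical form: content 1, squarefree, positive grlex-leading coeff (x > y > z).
3*x*y - 2*x*z - 3*z

1. Degree: no degree-1 surface has this shape, so deg p = 2.
2. Against the integer gridlines: the visible y-axis segment lies entirely on the surface; the visible x-axis segment lies entirely on the surface; it meets the z-axis at z = 0 (among the integer gridlines).
3. Assembling these constraints gives the stated polynomial.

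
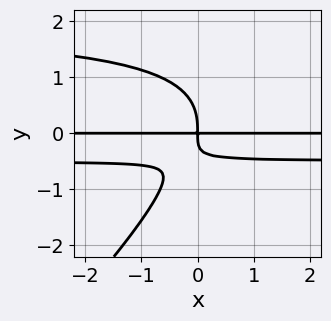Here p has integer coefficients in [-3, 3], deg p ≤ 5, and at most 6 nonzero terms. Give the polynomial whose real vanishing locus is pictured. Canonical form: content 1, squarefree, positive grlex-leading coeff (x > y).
2*x*y^3 - 2*y^4 - 3*x*y^2 - 2*x*y

(a) Degree: a generic line meets the curve in up to 4 points, so deg p = 4.
(b) From the axis intercepts and sections: every point of the x-axis in the box is on the curve.
(c) These observations pin down the coefficients.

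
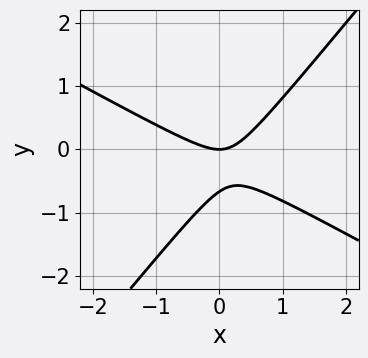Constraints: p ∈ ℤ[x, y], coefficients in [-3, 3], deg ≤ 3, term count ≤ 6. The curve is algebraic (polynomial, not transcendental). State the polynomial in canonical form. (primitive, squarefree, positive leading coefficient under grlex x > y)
2*x^2 + 2*x*y - 3*y^2 - 2*y

deg p = 2.
From the visible intercepts: it crosses the y-axis at the gridline y = 0; it meets the x-axis at x = 0 (among the integer gridlines).
These observations pin down the coefficients.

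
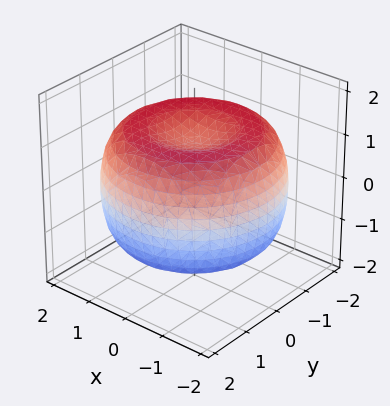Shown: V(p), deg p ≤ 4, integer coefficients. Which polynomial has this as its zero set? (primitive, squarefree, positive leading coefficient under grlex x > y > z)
x^4 + 2*x^2*y^2 + y^4 - 3*x^2 - 3*y^2 + 3*z^2 - 3

First, deg p = 4.
Next, symmetries: the z-axis is an axis of rotation, so x and y enter only as x² + y².
Then, against the integer gridlines: among the integer gridlines, it crosses the z-axis at z ∈ {-1, 1}; a circular section at z = -1 has radius between 1 and 2.
Finally, the integer polynomial consistent with all of this is the stated p.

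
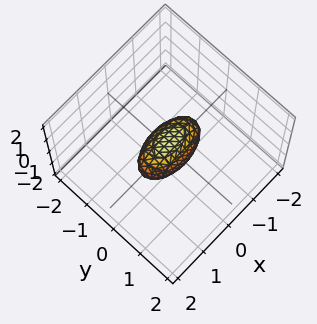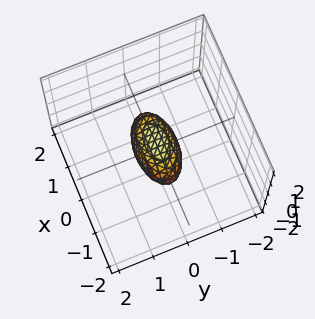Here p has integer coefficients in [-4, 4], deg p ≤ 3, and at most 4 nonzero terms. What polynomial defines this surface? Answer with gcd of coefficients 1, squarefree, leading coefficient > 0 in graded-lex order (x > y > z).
x^2 + 3*y^2 + 2*z^2 - 1

(a) deg p = 2. Bounded and convex; a quadric.
(b) Symmetries: mirror symmetry y ↦ −y ⇒ only even powers of y; mirror symmetry x ↦ −x ⇒ only even powers of x; the z ↦ −z reflection is a symmetry, so z appears only in even powers.
(c) From the visible intercepts: among the integer gridlines, it crosses the x-axis at x ∈ {-1, 1}.
(d) The integer polynomial consistent with all of this is the stated p.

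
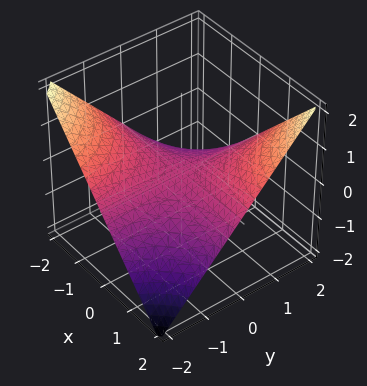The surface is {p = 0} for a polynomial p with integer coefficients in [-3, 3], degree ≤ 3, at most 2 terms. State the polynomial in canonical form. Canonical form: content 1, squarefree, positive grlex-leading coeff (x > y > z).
x*y - 2*z

(a) The degree is 2 — a saddle surface; a quadric.
(b) From the visible intercepts: one z-axis crossing is at z = 0; the visible x-axis segment lies entirely on the surface.
(c) Matching integer coefficients to the picture gives p.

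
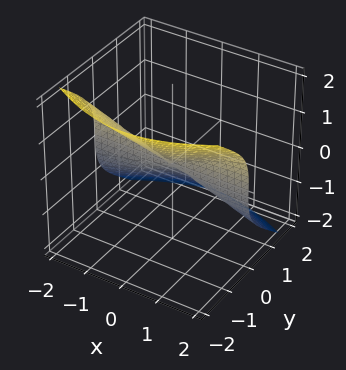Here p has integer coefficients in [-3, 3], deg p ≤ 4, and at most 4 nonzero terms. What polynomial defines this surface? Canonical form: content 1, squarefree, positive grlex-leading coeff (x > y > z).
First, the degree is 3 — a generic line meets the surface in up to 3 points.
Then, against the integer gridlines: the visible x-axis segment lies entirely on the surface; it crosses the y-axis at the gridline y = 0.
Finally, assembling these constraints gives the stated polynomial.

x^2*y + y^3 + z^3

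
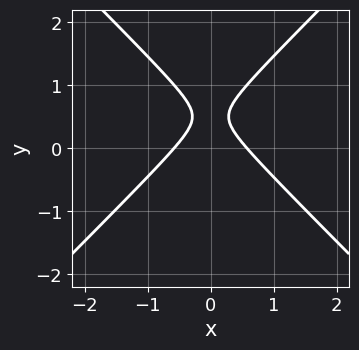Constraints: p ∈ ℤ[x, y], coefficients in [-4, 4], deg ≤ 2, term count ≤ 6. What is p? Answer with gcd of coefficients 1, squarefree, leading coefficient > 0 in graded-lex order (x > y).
3*x^2 - 3*y^2 + 3*y - 1

1. The degree is 2 — a generic line meets the curve in up to 2 points.
2. Symmetries: the x ↦ −x reflection is a symmetry, so x appears only in even powers.
3. Observable constraints: the curve avoids every integer y-axis point in the box.
4. Putting this together gives p.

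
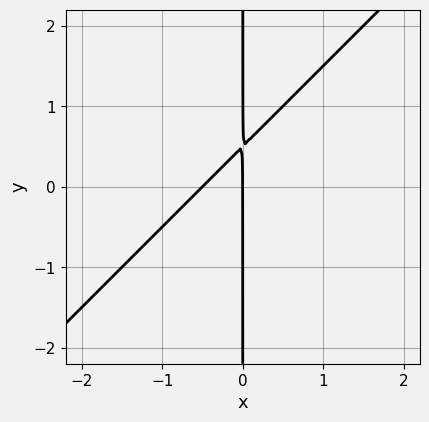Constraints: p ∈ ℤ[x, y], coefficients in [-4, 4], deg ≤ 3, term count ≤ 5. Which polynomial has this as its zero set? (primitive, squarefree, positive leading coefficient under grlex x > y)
1. deg p = 2.
2. Checking where it meets the axes: it meets the x-axis at x = 0 (among the integer gridlines); every point of the y-axis in the box is on the curve.
3. Putting this together gives p.

2*x^2 - 2*x*y + x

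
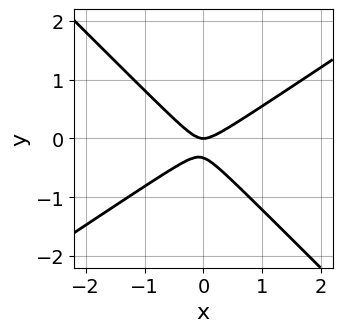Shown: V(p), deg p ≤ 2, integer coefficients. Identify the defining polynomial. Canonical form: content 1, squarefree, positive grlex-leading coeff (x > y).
1. The degree is 2 — the shape is more complex than any degree-1 curve.
2. Against the integer gridlines: it meets the x-axis at x = 0 (among the integer gridlines); it crosses the y-axis at the gridline y = 0.
3. Putting this together gives p.

2*x^2 - x*y - 3*y^2 - y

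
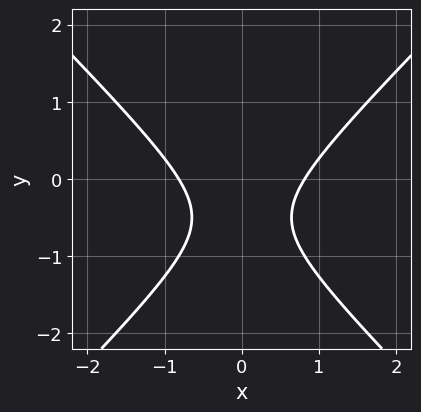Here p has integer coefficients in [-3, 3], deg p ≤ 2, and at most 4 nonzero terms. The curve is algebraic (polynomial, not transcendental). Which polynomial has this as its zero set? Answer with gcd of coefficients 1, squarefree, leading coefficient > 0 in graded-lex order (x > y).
3*x^2 - 3*y^2 - 3*y - 2

First, deg p = 2.
Next, symmetries: the x ↦ −x reflection is a symmetry, so x appears only in even powers.
Next, against the integer gridlines: it misses every integer gridline on the y-axis.
Finally, together with the visible shape, these determine p as stated.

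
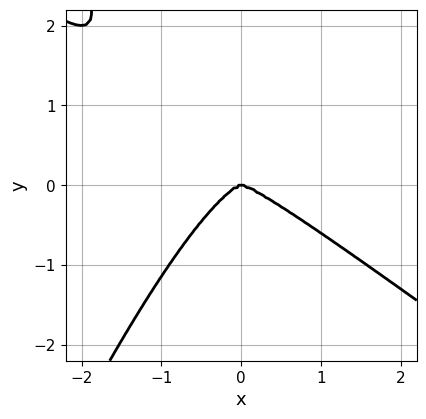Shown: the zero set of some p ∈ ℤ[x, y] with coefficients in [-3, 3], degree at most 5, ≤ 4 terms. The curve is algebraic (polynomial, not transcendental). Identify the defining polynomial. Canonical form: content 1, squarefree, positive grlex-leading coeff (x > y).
2*x^4 + 2*x^3*y - x^2*y^2 + 2*y^3

First, degree: a generic line meets the curve in up to 4 points, so deg p = 4.
Then, from the visible intercepts: it crosses the y-axis at the gridline y = 0; it meets the x-axis at x = 0 (among the integer gridlines).
Finally, putting this together gives p.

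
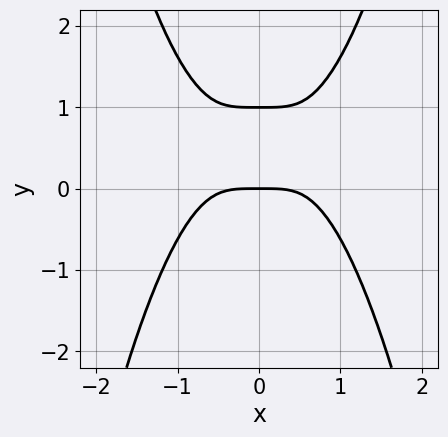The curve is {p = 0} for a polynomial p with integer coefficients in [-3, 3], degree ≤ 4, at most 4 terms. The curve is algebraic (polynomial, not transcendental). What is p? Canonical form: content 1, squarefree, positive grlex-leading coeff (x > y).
deg p = 4.
Symmetries: the x ↦ −x reflection is a symmetry, so x appears only in even powers.
From the visible intercepts: it meets the x-axis at x = 0 (among the integer gridlines); the y-axis gridline crossings are at y ∈ {0, 1}.
Putting this together gives p.

x^4 - y^2 + y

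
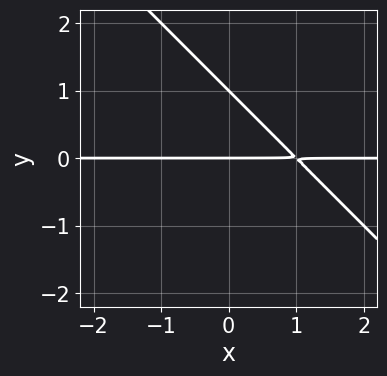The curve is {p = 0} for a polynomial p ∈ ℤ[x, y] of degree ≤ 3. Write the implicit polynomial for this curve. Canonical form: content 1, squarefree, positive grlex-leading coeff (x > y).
(a) Degree: a generic line meets the curve in up to 2 points, so deg p = 2.
(b) From the visible intercepts: the visible x-axis segment lies entirely on the curve; among the integer gridlines, it crosses the y-axis at y ∈ {0, 1}.
(c) Matching integer coefficients to the picture gives p.

x*y + y^2 - y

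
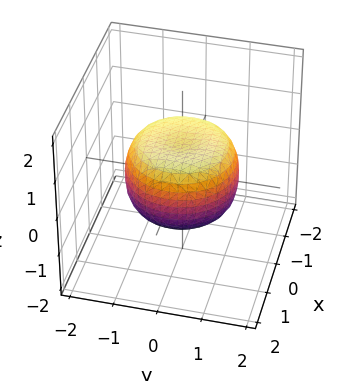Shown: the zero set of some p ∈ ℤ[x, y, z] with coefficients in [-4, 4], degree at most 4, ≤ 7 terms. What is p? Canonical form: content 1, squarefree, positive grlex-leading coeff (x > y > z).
2*x^4 + 4*x^2*y^2 + 2*y^4 - 2*x^2 - 2*y^2 + 3*z^2 - 2

First, the degree is 4 — the shape is more complex than any degree-3 surface.
Next, symmetries: rotational symmetry about the z-axis ⇒ p depends on x, y only through x² + y².
Next, reading off the gridlines: a circular section at z = 0 has radius between 1 and 2.
Finally, assembling these constraints gives the stated polynomial.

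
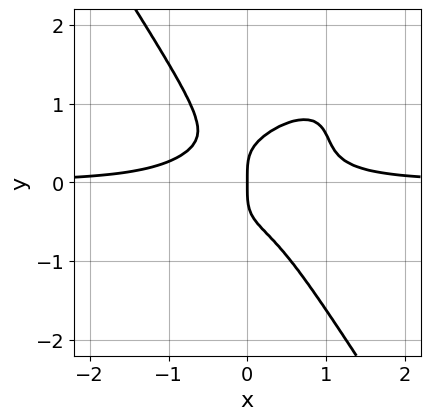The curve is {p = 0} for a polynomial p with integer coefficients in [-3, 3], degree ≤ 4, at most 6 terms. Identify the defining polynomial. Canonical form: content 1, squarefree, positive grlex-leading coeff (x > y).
First, degree: the shape is more complex than any degree-3 curve, so deg p = 4.
Next, against the integer gridlines: it crosses the y-axis at the gridline y = 0; it meets the x-axis at x = 0 (among the integer gridlines).
Finally, together with the visible shape, these determine p as stated.

3*x^3*y - 3*x^2*y^2 + 2*y^4 - x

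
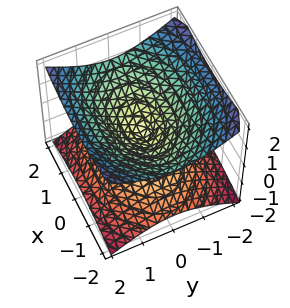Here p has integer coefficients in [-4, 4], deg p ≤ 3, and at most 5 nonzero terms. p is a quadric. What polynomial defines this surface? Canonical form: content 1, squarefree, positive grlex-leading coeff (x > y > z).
x^2 + 2*y^2 - 3*z^2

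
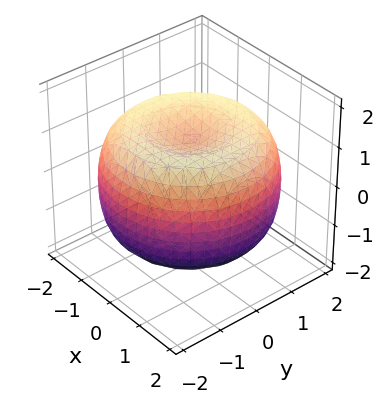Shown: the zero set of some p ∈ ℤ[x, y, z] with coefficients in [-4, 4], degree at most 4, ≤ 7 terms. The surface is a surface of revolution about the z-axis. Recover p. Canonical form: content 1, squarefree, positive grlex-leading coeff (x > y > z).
First, deg p = 4. No degree-3 surface has this shape.
Next, symmetries: the z-axis is an axis of rotation, so x and y enter only as x² + y².
Next, checking where it meets the axes: a circular section at z = 0 has radius between 1 and 2; the z-axis gridline crossings are at z ∈ {-1, 1}.
Finally, putting this together gives p.

x^4 + 2*x^2*y^2 + y^4 - 3*x^2 - 3*y^2 + 3*z^2 - 3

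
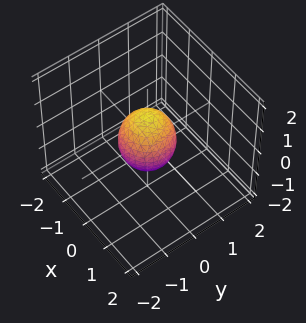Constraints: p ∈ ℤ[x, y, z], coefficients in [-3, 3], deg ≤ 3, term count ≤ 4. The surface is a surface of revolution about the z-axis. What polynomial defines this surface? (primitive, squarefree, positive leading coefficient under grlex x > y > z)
3*x^2 + 3*y^2 + 2*z^2 - 2

First, deg p = 2.
Then, symmetries: rotational symmetry about the z-axis ⇒ p depends on x, y only through x² + y².
Then, against the integer gridlines: the z-axis gridline crossings are at z ∈ {-1, 1}; a circular section at z = 0 has radius between 0 and 1.
Finally, solving for integer coefficients yields p as stated.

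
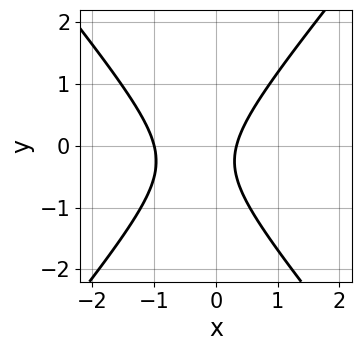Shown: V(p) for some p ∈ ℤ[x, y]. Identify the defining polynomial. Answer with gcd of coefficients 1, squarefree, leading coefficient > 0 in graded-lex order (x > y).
First, the degree is 2 — no degree-1 curve has this shape.
Then, from the axis intercepts and sections: one x-axis crossing is at x = -1; it misses every integer gridline on the y-axis.
Finally, these observations pin down the coefficients.

3*x^2 - 2*y^2 + 2*x - y - 1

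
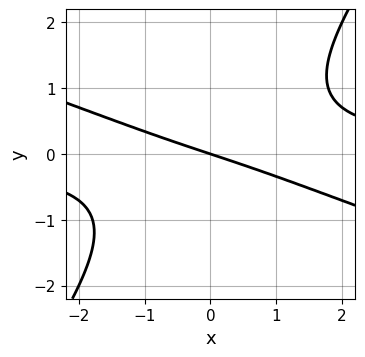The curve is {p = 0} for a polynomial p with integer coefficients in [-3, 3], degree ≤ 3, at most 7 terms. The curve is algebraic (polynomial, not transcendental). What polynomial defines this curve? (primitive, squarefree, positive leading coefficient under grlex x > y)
x^2*y + 2*x*y^2 - 2*y^3 - x - 3*y

1. The degree is 3 — no degree-2 curve has this shape.
2. Checking where it meets the axes: one x-axis crossing is at x = 0; one y-axis crossing is at y = 0.
3. Putting this together gives p.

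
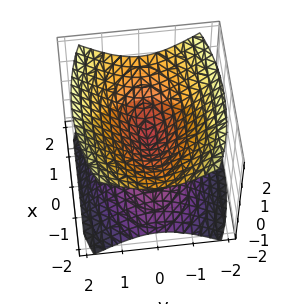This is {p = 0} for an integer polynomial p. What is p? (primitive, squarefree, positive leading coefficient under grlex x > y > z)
x^2 + 3*y^2 - 3*z^2

1. The picture has 2 separate pieces.
2. deg p = 2.
3. Symmetries: the z ↦ −z reflection is a symmetry, so z appears only in even powers; mirror symmetry x ↦ −x ⇒ only even powers of x; mirror symmetry y ↦ −y ⇒ only even powers of y.
4. From the axis intercepts and sections: it meets the z-axis at z = 0 (among the integer gridlines); one x-axis crossing is at x = 0; it crosses the y-axis at the gridline y = 0.
5. Fitting integer coefficients to these (and the overall shape) gives p.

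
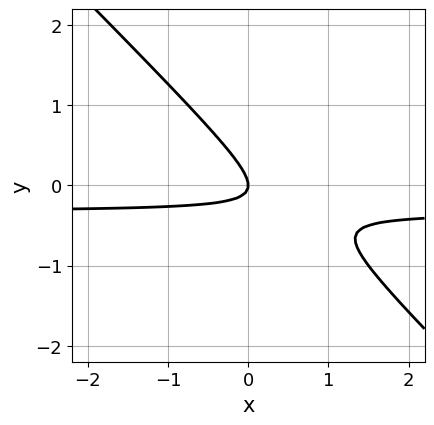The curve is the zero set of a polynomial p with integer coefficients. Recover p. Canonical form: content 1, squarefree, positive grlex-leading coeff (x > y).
Degree: no degree-1 curve has this shape, so deg p = 2.
Against the integer gridlines: one y-axis crossing is at y = 0; one x-axis crossing is at x = 0.
Together with the visible shape, these determine p as stated.

3*x*y + 3*y^2 + x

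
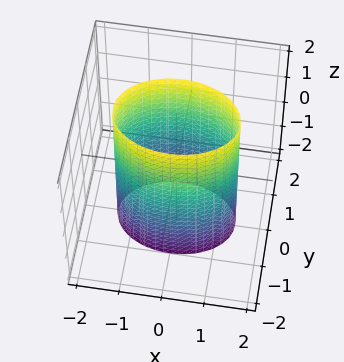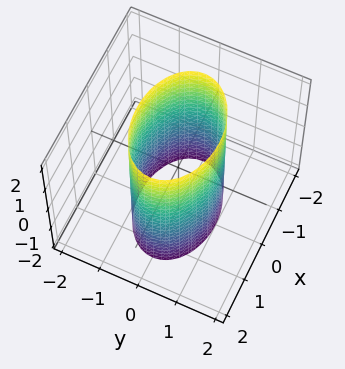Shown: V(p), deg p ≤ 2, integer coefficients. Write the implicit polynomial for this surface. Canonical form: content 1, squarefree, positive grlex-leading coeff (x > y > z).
x^2 + 2*y^2 - 2

1. Degree: a cylinder; a quadric, so deg p = 2.
2. Symmetries: the z ↦ −z reflection is a symmetry, so z appears only in even powers; mirror symmetry y ↦ −y ⇒ only even powers of y; mirror symmetry x ↦ −x ⇒ only even powers of x.
3. Reading off the gridlines: no z-intercept at any integer in the box; the y-axis gridline crossings are at y ∈ {-1, 1}.
4. Fitting integer coefficients to these (and the overall shape) gives p.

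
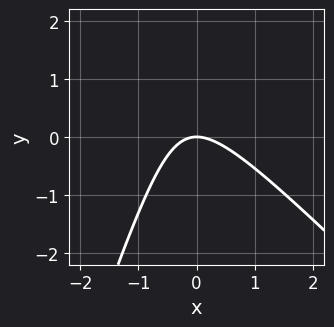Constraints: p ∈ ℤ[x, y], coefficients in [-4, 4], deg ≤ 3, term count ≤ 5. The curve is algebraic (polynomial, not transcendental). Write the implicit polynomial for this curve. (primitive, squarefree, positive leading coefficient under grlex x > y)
The degree is 2 — a generic line meets the curve in up to 2 points.
From the visible intercepts: one y-axis crossing is at y = 0; it meets the x-axis at x = 0 (among the integer gridlines).
The integer polynomial consistent with all of this is the stated p.

3*x^2 + 2*x*y - y^2 + 3*y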